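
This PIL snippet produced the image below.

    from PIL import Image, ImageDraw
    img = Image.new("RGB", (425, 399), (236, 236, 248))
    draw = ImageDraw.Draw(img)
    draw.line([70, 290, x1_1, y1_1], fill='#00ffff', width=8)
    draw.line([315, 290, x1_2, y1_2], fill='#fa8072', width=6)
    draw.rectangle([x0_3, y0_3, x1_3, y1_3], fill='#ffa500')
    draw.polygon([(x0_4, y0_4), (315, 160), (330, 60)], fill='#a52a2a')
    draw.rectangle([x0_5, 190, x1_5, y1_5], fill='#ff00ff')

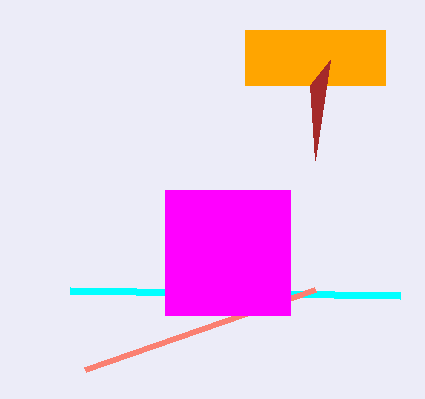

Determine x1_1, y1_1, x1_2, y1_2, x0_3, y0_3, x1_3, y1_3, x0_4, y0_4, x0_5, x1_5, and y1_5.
x1_1 = 400
y1_1 = 295
x1_2 = 85
y1_2 = 370
x0_3 = 245
y0_3 = 30
x1_3 = 385
y1_3 = 85
x0_4 = 310
y0_4 = 85
x0_5 = 165
x1_5 = 290
y1_5 = 315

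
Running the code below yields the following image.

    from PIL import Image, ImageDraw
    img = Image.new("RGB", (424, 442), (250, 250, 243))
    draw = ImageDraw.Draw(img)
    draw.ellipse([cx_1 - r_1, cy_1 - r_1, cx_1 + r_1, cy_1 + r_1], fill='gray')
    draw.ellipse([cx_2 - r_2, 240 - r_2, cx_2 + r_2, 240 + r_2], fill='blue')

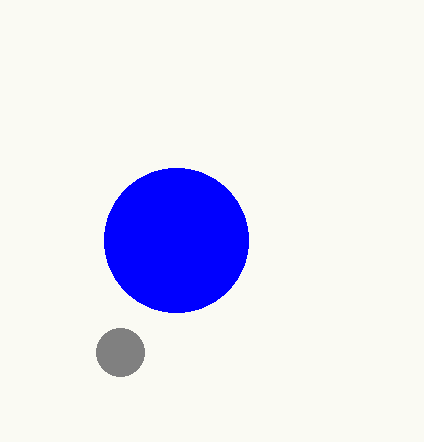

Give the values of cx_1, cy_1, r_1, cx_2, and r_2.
cx_1 = 120, cy_1 = 352, r_1 = 24, cx_2 = 176, r_2 = 72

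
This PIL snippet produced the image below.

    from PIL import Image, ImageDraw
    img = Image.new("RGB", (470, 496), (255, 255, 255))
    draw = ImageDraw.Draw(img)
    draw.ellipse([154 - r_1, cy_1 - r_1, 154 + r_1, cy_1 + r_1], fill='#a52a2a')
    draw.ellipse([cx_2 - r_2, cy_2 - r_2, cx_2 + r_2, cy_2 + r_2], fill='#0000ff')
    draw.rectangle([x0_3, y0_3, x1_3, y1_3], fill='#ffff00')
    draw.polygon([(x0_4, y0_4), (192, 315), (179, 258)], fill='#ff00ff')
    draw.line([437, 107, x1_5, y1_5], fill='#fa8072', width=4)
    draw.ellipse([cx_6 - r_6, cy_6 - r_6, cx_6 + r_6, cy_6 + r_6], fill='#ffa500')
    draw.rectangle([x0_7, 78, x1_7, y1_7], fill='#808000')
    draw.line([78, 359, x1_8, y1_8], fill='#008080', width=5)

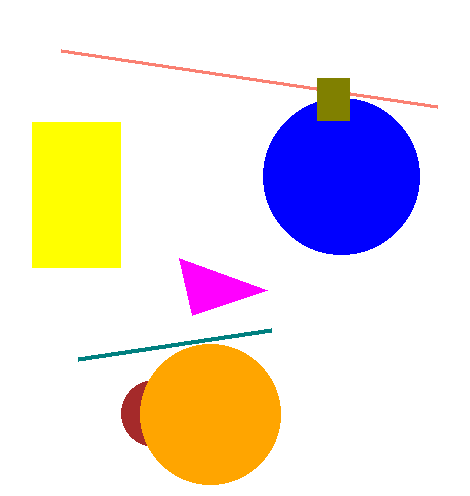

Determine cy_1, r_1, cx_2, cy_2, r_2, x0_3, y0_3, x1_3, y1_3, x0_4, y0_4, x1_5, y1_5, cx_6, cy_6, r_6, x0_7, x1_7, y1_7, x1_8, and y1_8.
cy_1 = 413
r_1 = 33
cx_2 = 341
cy_2 = 176
r_2 = 78
x0_3 = 32
y0_3 = 122
x1_3 = 120
y1_3 = 267
x0_4 = 267
y0_4 = 290
x1_5 = 61
y1_5 = 51
cx_6 = 210
cy_6 = 414
r_6 = 70
x0_7 = 317
x1_7 = 349
y1_7 = 120
x1_8 = 271
y1_8 = 330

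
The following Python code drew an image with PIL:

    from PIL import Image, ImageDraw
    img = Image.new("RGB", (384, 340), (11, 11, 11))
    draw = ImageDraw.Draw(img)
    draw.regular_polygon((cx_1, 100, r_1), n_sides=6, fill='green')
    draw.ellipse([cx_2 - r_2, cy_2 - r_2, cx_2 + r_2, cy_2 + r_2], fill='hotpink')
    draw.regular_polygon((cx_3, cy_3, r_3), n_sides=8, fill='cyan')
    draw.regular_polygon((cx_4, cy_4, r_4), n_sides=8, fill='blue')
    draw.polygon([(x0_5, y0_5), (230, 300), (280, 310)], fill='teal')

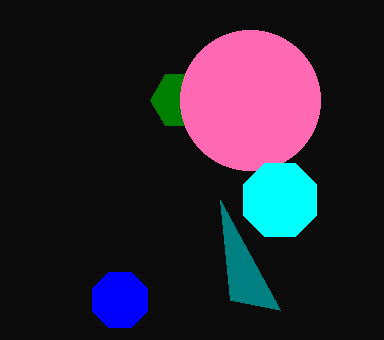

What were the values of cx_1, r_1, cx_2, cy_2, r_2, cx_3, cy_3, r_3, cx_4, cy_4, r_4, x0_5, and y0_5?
cx_1 = 180; r_1 = 30; cx_2 = 250; cy_2 = 100; r_2 = 70; cx_3 = 280; cy_3 = 200; r_3 = 40; cx_4 = 120; cy_4 = 300; r_4 = 30; x0_5 = 220; y0_5 = 200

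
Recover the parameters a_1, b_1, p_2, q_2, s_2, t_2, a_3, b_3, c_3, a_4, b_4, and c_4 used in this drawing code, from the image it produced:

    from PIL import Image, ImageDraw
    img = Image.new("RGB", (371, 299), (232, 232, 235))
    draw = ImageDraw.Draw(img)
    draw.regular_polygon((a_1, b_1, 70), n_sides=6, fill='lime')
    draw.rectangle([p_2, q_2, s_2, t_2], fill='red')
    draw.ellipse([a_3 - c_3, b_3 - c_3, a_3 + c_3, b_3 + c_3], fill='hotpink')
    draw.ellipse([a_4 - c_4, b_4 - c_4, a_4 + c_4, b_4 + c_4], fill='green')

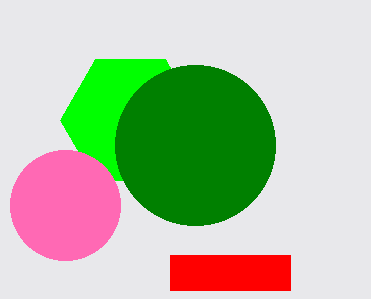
a_1 = 130
b_1 = 120
p_2 = 170
q_2 = 255
s_2 = 290
t_2 = 290
a_3 = 65
b_3 = 205
c_3 = 55
a_4 = 195
b_4 = 145
c_4 = 80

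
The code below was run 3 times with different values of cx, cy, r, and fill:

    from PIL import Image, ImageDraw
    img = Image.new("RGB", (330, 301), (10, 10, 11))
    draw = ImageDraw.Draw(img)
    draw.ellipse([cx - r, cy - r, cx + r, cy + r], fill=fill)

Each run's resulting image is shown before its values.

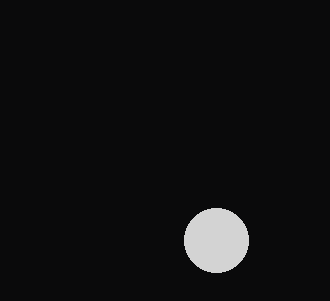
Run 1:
cx = 216; cy = 240; r = 32; fill = 'lightgray'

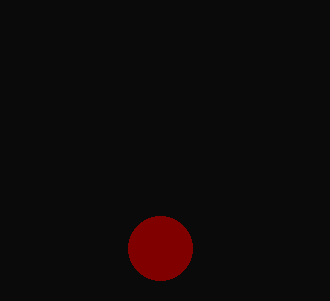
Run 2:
cx = 160
cy = 248
r = 32
fill = 'maroon'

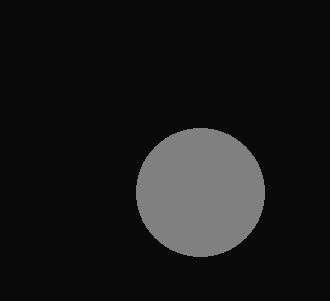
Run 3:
cx = 200, cy = 192, r = 64, fill = 'gray'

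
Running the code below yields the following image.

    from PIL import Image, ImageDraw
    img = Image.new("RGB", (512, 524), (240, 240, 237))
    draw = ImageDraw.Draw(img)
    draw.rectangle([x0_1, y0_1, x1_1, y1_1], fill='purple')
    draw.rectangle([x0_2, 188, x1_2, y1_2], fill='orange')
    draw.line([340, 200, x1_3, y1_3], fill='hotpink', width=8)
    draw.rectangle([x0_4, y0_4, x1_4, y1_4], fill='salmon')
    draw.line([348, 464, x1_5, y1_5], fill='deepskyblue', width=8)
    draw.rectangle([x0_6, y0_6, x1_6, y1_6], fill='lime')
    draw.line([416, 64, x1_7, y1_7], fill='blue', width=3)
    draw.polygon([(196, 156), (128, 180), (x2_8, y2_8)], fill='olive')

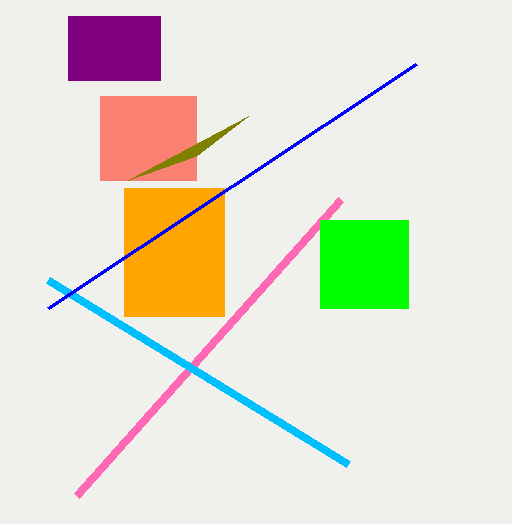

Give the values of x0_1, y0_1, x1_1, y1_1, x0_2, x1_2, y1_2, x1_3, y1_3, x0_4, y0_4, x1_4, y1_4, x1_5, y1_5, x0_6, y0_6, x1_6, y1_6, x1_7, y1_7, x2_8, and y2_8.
x0_1 = 68
y0_1 = 16
x1_1 = 160
y1_1 = 80
x0_2 = 124
x1_2 = 224
y1_2 = 316
x1_3 = 76
y1_3 = 496
x0_4 = 100
y0_4 = 96
x1_4 = 196
y1_4 = 180
x1_5 = 48
y1_5 = 280
x0_6 = 320
y0_6 = 220
x1_6 = 408
y1_6 = 308
x1_7 = 48
y1_7 = 308
x2_8 = 248
y2_8 = 116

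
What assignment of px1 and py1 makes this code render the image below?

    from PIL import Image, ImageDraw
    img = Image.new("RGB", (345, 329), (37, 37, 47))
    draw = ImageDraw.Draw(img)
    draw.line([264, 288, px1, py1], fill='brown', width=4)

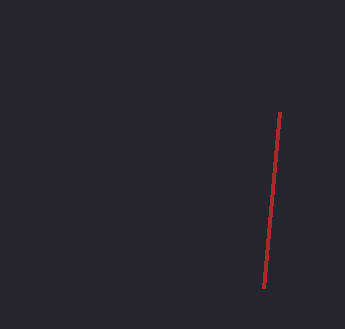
px1 = 280; py1 = 112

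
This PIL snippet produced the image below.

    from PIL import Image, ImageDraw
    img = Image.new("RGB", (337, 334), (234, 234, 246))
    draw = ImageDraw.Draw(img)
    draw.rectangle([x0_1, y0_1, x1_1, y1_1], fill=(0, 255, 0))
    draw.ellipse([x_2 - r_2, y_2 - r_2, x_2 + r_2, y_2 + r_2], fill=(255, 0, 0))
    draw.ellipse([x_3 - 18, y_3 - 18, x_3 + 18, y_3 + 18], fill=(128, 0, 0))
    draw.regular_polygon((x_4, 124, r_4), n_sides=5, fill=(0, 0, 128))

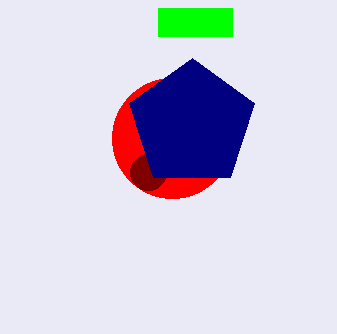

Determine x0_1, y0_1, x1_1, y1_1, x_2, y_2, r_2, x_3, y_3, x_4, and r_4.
x0_1 = 158
y0_1 = 8
x1_1 = 232
y1_1 = 36
x_2 = 172
y_2 = 138
r_2 = 60
x_3 = 148
y_3 = 172
x_4 = 192
r_4 = 66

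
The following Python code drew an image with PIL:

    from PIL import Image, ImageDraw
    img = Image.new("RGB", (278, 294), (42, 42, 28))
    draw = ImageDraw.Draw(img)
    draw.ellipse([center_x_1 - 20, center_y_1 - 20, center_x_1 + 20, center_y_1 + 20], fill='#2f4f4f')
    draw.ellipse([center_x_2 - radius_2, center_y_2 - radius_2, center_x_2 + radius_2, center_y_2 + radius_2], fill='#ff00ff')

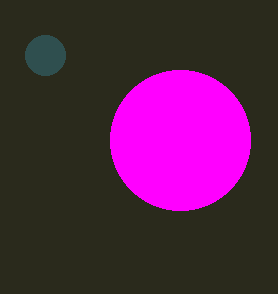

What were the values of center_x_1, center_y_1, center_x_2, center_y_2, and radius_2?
center_x_1 = 45, center_y_1 = 55, center_x_2 = 180, center_y_2 = 140, radius_2 = 70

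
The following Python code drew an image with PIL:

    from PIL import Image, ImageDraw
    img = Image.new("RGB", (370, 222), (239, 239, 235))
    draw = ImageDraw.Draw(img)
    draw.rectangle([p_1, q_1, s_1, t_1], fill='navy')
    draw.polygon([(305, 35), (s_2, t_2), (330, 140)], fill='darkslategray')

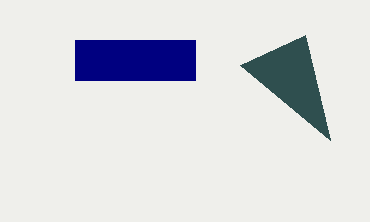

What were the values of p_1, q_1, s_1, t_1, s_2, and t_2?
p_1 = 75, q_1 = 40, s_1 = 195, t_1 = 80, s_2 = 240, t_2 = 65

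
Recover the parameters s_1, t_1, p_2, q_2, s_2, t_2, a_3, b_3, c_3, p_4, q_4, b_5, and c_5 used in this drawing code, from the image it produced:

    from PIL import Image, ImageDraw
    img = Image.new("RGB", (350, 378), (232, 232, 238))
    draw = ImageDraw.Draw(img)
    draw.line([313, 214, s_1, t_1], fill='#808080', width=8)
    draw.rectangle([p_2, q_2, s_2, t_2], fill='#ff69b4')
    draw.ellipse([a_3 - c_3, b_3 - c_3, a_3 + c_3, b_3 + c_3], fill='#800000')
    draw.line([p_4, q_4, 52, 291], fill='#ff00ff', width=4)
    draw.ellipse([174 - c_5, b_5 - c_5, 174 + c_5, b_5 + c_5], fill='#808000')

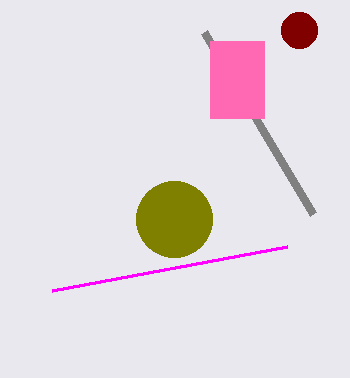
s_1 = 204
t_1 = 32
p_2 = 210
q_2 = 41
s_2 = 264
t_2 = 118
a_3 = 299
b_3 = 30
c_3 = 18
p_4 = 287
q_4 = 247
b_5 = 219
c_5 = 38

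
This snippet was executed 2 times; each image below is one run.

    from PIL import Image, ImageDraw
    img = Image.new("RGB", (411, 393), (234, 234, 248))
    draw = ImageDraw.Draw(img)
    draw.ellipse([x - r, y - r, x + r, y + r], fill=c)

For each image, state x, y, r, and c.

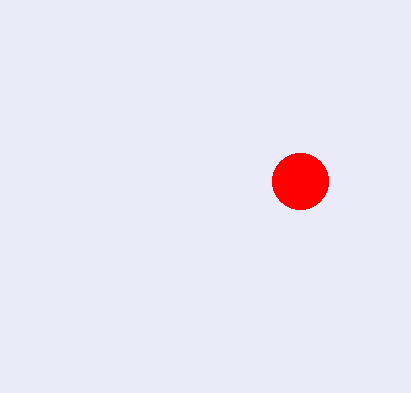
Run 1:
x = 300; y = 181; r = 28; c = 'red'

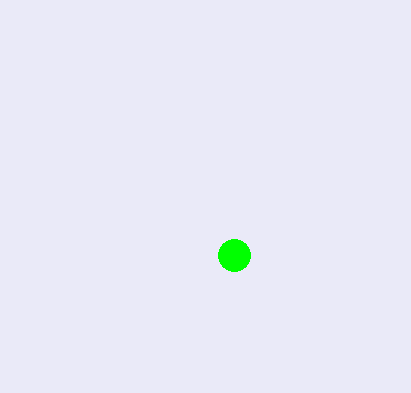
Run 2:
x = 234; y = 255; r = 16; c = 'lime'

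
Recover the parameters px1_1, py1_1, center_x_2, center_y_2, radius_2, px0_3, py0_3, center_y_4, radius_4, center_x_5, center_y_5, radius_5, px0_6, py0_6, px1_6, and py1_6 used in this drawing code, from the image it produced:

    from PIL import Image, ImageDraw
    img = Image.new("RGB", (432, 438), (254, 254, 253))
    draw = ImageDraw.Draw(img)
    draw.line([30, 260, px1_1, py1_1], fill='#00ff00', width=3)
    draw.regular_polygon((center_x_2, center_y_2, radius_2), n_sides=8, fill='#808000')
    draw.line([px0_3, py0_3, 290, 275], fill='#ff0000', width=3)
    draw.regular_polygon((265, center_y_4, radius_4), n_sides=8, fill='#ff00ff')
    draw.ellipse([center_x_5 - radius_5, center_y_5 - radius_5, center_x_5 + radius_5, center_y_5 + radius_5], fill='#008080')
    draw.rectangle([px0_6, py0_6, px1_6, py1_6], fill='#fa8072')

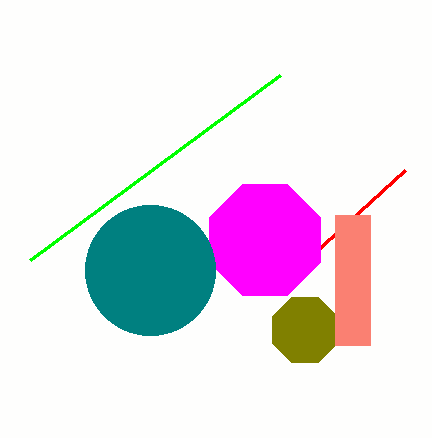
px1_1 = 280
py1_1 = 75
center_x_2 = 305
center_y_2 = 330
radius_2 = 35
px0_3 = 405
py0_3 = 170
center_y_4 = 240
radius_4 = 60
center_x_5 = 150
center_y_5 = 270
radius_5 = 65
px0_6 = 335
py0_6 = 215
px1_6 = 370
py1_6 = 345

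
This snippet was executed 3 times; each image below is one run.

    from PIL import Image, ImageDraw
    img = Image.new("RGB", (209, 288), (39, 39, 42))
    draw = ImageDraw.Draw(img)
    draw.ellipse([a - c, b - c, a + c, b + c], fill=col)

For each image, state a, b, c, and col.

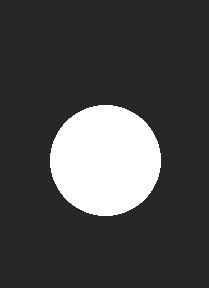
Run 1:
a = 105, b = 160, c = 55, col = 'white'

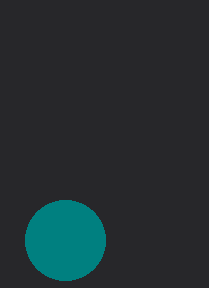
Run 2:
a = 65; b = 240; c = 40; col = 'teal'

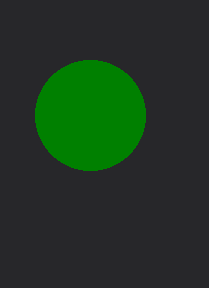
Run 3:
a = 90, b = 115, c = 55, col = 'green'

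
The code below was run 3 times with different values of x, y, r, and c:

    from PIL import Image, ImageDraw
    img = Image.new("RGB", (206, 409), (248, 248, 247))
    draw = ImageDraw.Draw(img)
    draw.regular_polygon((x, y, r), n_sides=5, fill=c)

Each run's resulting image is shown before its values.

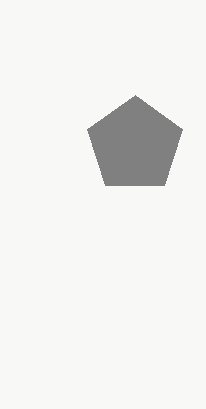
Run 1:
x = 135
y = 145
r = 50
c = 'gray'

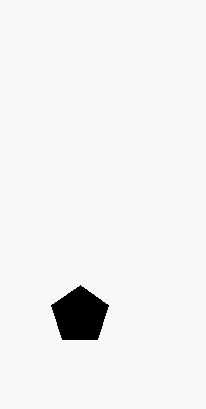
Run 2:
x = 80
y = 315
r = 30
c = 'black'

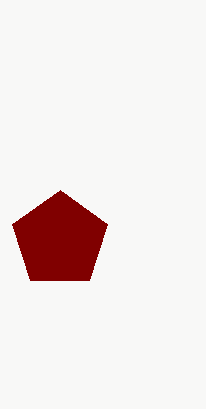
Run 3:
x = 60, y = 240, r = 50, c = 'maroon'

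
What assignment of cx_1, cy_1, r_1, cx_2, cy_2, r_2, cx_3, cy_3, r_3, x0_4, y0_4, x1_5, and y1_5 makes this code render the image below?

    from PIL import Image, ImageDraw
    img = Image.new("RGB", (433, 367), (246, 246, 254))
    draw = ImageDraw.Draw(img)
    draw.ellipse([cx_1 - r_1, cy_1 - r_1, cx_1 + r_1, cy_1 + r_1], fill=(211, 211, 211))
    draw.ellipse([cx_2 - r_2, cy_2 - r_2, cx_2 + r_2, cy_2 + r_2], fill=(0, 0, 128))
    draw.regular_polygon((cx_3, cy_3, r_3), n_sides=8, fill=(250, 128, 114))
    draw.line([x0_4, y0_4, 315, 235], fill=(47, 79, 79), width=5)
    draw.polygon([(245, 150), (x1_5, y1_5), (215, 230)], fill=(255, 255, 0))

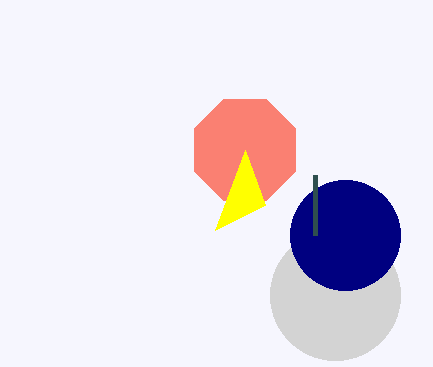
cx_1 = 335
cy_1 = 295
r_1 = 65
cx_2 = 345
cy_2 = 235
r_2 = 55
cx_3 = 245
cy_3 = 150
r_3 = 55
x0_4 = 315
y0_4 = 175
x1_5 = 265
y1_5 = 205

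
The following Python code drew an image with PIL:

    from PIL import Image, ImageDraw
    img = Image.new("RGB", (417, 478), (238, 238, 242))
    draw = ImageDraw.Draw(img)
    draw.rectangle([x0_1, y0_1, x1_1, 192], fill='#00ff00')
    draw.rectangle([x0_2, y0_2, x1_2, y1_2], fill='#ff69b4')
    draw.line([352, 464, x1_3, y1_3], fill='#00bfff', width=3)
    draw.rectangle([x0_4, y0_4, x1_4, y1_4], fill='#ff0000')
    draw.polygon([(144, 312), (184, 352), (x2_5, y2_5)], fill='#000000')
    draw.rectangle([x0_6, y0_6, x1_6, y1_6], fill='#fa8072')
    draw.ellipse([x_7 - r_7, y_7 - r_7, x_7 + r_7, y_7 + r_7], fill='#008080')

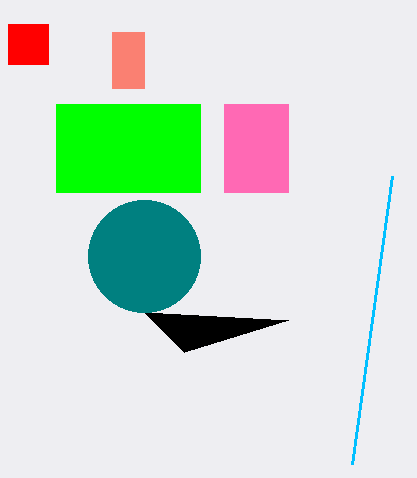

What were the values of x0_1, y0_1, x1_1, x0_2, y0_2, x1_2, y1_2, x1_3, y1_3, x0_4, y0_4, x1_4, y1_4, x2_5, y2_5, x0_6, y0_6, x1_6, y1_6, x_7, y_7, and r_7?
x0_1 = 56; y0_1 = 104; x1_1 = 200; x0_2 = 224; y0_2 = 104; x1_2 = 288; y1_2 = 192; x1_3 = 392; y1_3 = 176; x0_4 = 8; y0_4 = 24; x1_4 = 48; y1_4 = 64; x2_5 = 288; y2_5 = 320; x0_6 = 112; y0_6 = 32; x1_6 = 144; y1_6 = 88; x_7 = 144; y_7 = 256; r_7 = 56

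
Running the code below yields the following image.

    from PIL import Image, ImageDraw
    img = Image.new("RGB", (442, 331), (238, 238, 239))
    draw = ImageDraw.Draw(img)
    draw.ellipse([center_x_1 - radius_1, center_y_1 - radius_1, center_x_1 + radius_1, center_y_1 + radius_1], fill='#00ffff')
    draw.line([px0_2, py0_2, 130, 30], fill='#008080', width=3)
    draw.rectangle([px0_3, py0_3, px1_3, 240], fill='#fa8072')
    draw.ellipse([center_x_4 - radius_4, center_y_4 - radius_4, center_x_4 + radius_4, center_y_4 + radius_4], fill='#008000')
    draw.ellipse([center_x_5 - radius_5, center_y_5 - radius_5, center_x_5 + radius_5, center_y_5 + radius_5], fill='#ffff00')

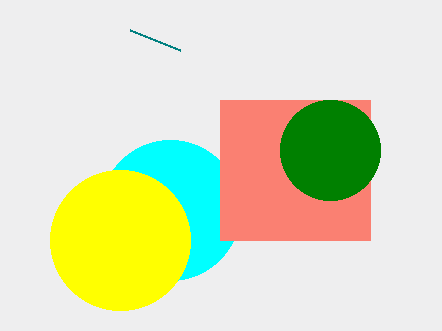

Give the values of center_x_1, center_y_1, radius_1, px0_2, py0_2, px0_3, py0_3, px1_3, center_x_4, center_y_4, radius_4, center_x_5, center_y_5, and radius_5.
center_x_1 = 170; center_y_1 = 210; radius_1 = 70; px0_2 = 180; py0_2 = 50; px0_3 = 220; py0_3 = 100; px1_3 = 370; center_x_4 = 330; center_y_4 = 150; radius_4 = 50; center_x_5 = 120; center_y_5 = 240; radius_5 = 70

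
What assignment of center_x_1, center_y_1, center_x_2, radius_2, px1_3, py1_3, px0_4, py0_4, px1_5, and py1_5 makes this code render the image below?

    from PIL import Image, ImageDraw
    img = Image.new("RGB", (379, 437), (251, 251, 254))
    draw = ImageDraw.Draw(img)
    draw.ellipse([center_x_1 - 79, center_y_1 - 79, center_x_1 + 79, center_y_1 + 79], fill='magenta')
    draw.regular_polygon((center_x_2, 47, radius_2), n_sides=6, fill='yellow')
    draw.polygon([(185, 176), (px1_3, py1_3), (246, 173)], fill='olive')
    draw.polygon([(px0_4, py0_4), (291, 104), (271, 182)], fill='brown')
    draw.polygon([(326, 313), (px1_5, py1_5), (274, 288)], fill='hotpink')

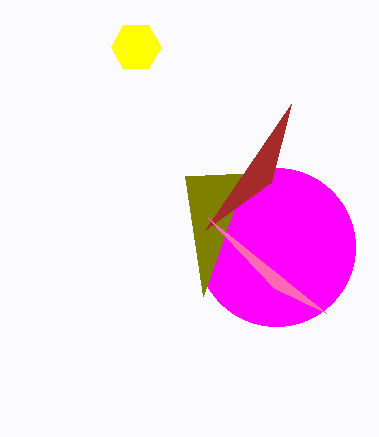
center_x_1 = 276, center_y_1 = 247, center_x_2 = 136, radius_2 = 25, px1_3 = 203, py1_3 = 296, px0_4 = 205, py0_4 = 230, px1_5 = 208, py1_5 = 218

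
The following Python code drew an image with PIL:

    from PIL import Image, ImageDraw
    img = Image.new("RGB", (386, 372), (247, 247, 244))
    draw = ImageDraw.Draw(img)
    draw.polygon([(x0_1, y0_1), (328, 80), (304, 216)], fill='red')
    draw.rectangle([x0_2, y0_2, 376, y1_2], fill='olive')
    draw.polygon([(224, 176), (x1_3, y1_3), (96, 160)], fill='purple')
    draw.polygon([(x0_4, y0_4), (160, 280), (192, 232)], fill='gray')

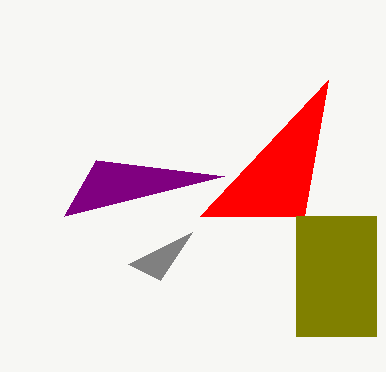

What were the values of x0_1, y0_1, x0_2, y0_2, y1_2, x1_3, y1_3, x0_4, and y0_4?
x0_1 = 200; y0_1 = 216; x0_2 = 296; y0_2 = 216; y1_2 = 336; x1_3 = 64; y1_3 = 216; x0_4 = 128; y0_4 = 264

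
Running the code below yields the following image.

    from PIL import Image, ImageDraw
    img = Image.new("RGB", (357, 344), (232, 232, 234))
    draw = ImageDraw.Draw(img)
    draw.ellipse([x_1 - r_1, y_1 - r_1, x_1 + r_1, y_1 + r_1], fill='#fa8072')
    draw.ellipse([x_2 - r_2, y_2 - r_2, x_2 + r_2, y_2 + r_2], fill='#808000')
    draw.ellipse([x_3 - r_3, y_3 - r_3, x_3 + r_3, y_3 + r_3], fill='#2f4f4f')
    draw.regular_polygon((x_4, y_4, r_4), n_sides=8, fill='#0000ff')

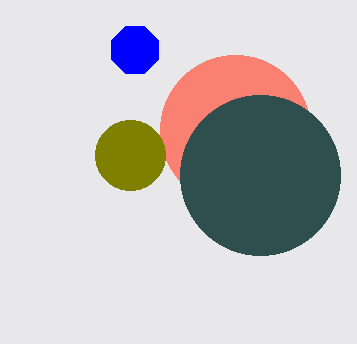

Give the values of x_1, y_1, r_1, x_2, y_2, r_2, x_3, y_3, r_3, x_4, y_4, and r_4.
x_1 = 235, y_1 = 130, r_1 = 75, x_2 = 130, y_2 = 155, r_2 = 35, x_3 = 260, y_3 = 175, r_3 = 80, x_4 = 135, y_4 = 50, r_4 = 25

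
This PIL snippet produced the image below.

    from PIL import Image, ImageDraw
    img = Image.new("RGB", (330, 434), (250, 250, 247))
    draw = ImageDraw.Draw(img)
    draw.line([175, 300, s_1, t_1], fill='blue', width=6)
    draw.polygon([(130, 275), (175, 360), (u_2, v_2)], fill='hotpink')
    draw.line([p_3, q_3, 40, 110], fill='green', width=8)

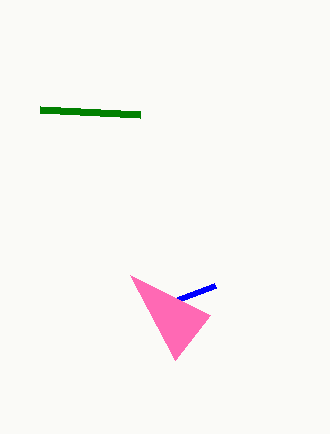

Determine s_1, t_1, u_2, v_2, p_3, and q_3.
s_1 = 215, t_1 = 285, u_2 = 210, v_2 = 315, p_3 = 140, q_3 = 115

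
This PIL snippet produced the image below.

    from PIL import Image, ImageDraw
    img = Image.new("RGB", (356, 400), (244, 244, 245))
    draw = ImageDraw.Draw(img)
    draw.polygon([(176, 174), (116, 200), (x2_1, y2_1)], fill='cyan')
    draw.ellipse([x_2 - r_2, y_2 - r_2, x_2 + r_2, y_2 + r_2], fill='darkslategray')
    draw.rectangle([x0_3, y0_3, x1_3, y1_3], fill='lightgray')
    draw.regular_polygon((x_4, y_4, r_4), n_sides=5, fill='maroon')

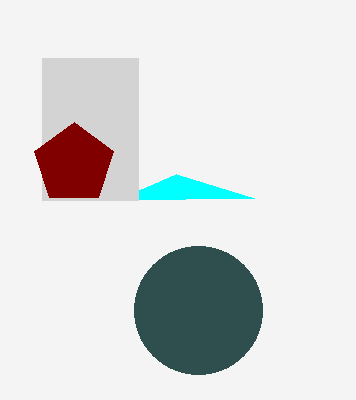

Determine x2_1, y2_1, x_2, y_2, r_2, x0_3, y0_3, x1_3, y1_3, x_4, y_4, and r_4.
x2_1 = 254, y2_1 = 198, x_2 = 198, y_2 = 310, r_2 = 64, x0_3 = 42, y0_3 = 58, x1_3 = 138, y1_3 = 200, x_4 = 74, y_4 = 164, r_4 = 42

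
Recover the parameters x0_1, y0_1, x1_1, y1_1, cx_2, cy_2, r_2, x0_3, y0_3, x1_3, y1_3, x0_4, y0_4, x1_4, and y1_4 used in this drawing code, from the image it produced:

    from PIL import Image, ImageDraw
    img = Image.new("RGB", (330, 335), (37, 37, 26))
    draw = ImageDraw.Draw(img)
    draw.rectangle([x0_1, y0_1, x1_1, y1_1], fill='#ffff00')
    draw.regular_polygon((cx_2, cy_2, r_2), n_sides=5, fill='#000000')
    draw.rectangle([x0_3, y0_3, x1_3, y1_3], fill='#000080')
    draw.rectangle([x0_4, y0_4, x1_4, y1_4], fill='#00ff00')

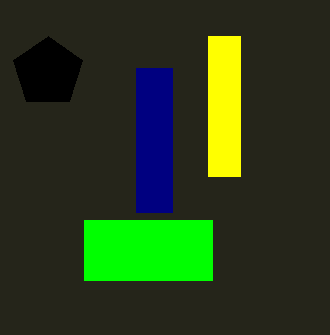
x0_1 = 208; y0_1 = 36; x1_1 = 240; y1_1 = 176; cx_2 = 48; cy_2 = 72; r_2 = 36; x0_3 = 136; y0_3 = 68; x1_3 = 172; y1_3 = 212; x0_4 = 84; y0_4 = 220; x1_4 = 212; y1_4 = 280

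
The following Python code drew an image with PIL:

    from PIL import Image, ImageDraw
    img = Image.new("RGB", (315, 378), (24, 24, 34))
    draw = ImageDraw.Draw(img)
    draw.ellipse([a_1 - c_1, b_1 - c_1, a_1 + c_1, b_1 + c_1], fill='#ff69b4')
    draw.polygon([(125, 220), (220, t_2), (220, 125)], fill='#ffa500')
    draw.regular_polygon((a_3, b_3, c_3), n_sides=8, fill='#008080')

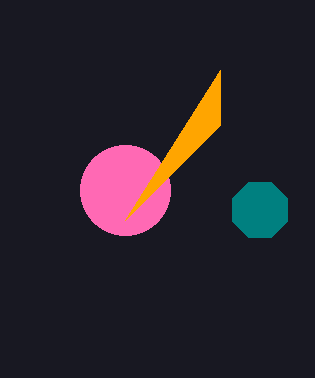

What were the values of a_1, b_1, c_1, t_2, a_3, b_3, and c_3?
a_1 = 125
b_1 = 190
c_1 = 45
t_2 = 70
a_3 = 260
b_3 = 210
c_3 = 30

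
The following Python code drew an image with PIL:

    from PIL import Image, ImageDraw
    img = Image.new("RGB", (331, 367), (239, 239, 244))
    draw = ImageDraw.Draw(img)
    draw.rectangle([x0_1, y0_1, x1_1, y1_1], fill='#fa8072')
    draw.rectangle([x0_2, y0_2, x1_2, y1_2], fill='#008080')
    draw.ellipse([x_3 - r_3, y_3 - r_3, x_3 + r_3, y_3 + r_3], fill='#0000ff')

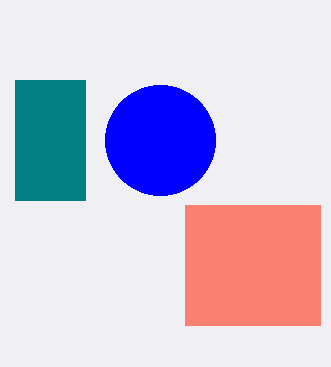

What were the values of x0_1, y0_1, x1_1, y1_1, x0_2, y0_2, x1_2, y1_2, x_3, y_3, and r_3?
x0_1 = 185
y0_1 = 205
x1_1 = 320
y1_1 = 325
x0_2 = 15
y0_2 = 80
x1_2 = 85
y1_2 = 200
x_3 = 160
y_3 = 140
r_3 = 55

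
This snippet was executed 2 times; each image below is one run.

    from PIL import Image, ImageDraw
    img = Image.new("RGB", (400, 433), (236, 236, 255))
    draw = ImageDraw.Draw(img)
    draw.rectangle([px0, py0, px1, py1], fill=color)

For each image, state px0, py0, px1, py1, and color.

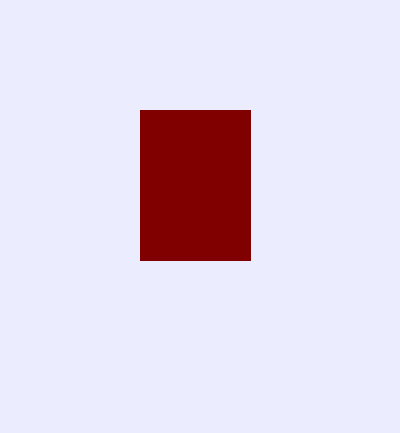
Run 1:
px0 = 140, py0 = 110, px1 = 250, py1 = 260, color = 'maroon'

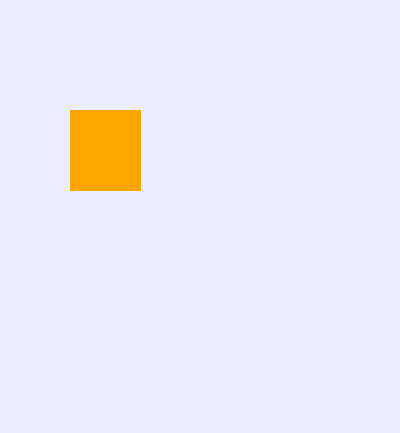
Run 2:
px0 = 70
py0 = 110
px1 = 140
py1 = 190
color = 'orange'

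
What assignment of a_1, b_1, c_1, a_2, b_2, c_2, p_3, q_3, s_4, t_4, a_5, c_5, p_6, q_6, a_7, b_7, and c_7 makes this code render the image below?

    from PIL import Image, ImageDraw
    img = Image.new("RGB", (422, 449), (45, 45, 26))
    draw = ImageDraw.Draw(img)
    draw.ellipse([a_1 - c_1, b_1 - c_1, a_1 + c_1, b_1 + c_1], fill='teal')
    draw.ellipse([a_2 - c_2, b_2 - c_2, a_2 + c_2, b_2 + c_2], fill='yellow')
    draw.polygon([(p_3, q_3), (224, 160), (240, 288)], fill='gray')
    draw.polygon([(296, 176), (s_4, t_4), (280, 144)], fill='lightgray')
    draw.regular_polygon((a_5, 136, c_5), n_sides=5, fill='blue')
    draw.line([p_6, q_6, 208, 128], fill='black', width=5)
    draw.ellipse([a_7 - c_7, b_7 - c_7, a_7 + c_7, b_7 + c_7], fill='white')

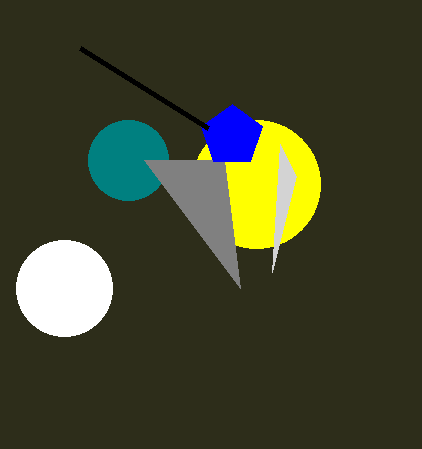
a_1 = 128
b_1 = 160
c_1 = 40
a_2 = 256
b_2 = 184
c_2 = 64
p_3 = 144
q_3 = 160
s_4 = 272
t_4 = 272
a_5 = 232
c_5 = 32
p_6 = 80
q_6 = 48
a_7 = 64
b_7 = 288
c_7 = 48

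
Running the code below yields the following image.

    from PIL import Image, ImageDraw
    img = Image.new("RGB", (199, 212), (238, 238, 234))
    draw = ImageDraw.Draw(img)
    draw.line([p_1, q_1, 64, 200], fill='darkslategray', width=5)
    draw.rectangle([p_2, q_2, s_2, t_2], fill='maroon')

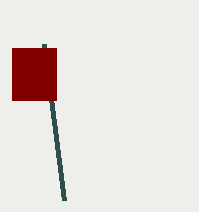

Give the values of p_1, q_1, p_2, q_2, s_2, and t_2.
p_1 = 44, q_1 = 44, p_2 = 12, q_2 = 48, s_2 = 56, t_2 = 100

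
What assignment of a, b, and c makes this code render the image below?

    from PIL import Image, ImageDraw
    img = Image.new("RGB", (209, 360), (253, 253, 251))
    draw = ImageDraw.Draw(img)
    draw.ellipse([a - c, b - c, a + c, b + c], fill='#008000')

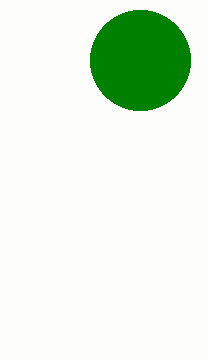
a = 140, b = 60, c = 50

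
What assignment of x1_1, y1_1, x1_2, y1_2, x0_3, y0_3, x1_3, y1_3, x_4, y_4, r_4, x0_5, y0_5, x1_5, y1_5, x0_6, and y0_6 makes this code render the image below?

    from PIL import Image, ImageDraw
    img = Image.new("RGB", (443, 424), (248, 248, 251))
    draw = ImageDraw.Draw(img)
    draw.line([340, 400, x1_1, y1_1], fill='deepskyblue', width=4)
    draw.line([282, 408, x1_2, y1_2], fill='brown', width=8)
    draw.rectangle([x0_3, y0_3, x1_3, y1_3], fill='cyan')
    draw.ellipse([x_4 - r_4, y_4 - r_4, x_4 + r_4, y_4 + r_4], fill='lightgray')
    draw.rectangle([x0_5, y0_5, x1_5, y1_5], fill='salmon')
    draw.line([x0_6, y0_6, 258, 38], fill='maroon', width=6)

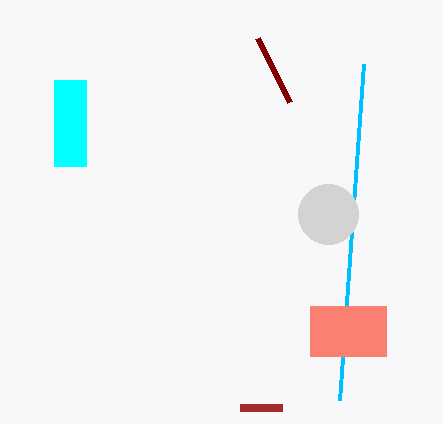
x1_1 = 364
y1_1 = 64
x1_2 = 240
y1_2 = 408
x0_3 = 54
y0_3 = 80
x1_3 = 86
y1_3 = 166
x_4 = 328
y_4 = 214
r_4 = 30
x0_5 = 310
y0_5 = 306
x1_5 = 386
y1_5 = 356
x0_6 = 290
y0_6 = 102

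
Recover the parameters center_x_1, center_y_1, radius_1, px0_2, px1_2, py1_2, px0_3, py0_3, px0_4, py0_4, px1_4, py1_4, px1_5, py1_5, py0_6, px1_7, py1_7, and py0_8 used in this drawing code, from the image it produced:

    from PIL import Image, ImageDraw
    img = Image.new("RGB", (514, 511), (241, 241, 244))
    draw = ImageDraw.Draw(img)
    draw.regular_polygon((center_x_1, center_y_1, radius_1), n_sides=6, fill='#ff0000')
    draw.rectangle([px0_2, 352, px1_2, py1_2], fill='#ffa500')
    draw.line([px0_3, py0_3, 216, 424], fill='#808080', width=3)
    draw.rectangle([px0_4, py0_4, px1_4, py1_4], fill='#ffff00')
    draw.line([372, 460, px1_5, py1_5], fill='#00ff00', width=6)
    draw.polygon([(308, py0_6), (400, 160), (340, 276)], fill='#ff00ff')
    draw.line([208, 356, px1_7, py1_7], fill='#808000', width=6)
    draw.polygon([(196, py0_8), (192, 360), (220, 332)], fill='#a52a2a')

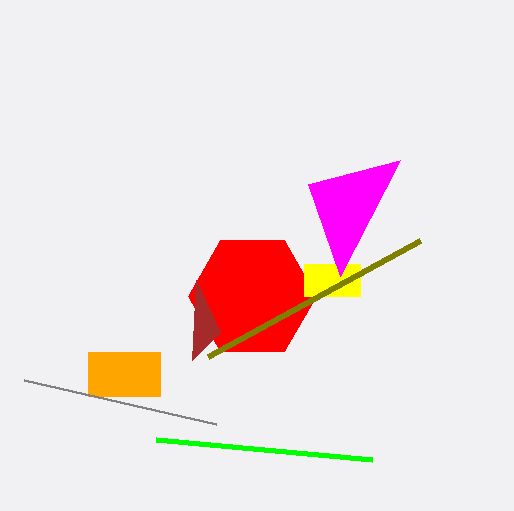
center_x_1 = 252, center_y_1 = 296, radius_1 = 64, px0_2 = 88, px1_2 = 160, py1_2 = 396, px0_3 = 24, py0_3 = 380, px0_4 = 304, py0_4 = 264, px1_4 = 360, py1_4 = 296, px1_5 = 156, py1_5 = 440, py0_6 = 184, px1_7 = 420, py1_7 = 240, py0_8 = 280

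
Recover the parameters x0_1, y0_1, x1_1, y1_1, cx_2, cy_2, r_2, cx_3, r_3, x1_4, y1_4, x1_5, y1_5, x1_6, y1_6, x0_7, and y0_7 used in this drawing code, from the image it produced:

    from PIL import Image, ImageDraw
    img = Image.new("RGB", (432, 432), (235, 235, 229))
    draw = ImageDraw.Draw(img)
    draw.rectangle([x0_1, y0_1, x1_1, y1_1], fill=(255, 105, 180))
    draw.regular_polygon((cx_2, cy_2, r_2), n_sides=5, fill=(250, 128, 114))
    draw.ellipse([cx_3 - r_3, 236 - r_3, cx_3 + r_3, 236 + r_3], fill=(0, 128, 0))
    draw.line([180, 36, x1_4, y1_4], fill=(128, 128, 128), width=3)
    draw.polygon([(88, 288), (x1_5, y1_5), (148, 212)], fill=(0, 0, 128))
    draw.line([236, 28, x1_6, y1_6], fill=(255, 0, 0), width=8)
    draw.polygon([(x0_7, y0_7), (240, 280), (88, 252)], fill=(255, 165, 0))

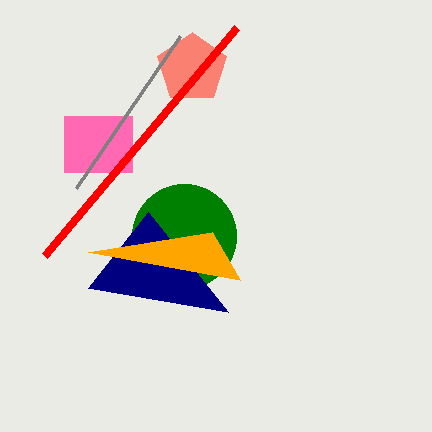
x0_1 = 64
y0_1 = 116
x1_1 = 132
y1_1 = 172
cx_2 = 192
cy_2 = 68
r_2 = 36
cx_3 = 184
r_3 = 52
x1_4 = 76
y1_4 = 188
x1_5 = 228
y1_5 = 312
x1_6 = 44
y1_6 = 256
x0_7 = 212
y0_7 = 232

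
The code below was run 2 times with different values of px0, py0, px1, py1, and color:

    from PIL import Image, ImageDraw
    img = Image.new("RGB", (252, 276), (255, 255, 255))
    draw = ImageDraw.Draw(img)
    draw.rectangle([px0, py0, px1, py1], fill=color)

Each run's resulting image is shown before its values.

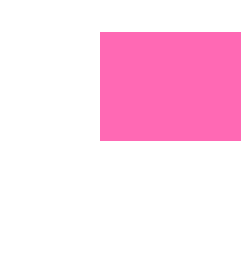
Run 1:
px0 = 100, py0 = 32, px1 = 240, py1 = 140, color = 'hotpink'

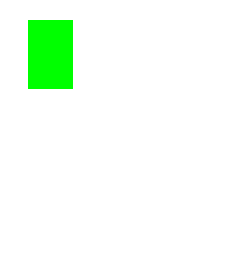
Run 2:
px0 = 28; py0 = 20; px1 = 72; py1 = 88; color = 'lime'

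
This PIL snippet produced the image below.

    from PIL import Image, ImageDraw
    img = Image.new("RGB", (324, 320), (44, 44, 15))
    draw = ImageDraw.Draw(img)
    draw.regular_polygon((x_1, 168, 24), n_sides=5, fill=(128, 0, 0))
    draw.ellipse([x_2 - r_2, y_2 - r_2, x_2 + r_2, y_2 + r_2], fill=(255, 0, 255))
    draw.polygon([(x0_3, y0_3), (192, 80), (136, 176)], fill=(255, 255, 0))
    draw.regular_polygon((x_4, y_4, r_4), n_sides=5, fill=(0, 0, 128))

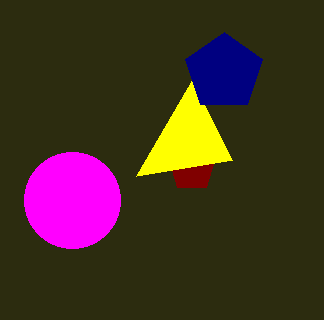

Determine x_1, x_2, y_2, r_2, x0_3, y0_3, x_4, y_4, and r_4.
x_1 = 192
x_2 = 72
y_2 = 200
r_2 = 48
x0_3 = 232
y0_3 = 160
x_4 = 224
y_4 = 72
r_4 = 40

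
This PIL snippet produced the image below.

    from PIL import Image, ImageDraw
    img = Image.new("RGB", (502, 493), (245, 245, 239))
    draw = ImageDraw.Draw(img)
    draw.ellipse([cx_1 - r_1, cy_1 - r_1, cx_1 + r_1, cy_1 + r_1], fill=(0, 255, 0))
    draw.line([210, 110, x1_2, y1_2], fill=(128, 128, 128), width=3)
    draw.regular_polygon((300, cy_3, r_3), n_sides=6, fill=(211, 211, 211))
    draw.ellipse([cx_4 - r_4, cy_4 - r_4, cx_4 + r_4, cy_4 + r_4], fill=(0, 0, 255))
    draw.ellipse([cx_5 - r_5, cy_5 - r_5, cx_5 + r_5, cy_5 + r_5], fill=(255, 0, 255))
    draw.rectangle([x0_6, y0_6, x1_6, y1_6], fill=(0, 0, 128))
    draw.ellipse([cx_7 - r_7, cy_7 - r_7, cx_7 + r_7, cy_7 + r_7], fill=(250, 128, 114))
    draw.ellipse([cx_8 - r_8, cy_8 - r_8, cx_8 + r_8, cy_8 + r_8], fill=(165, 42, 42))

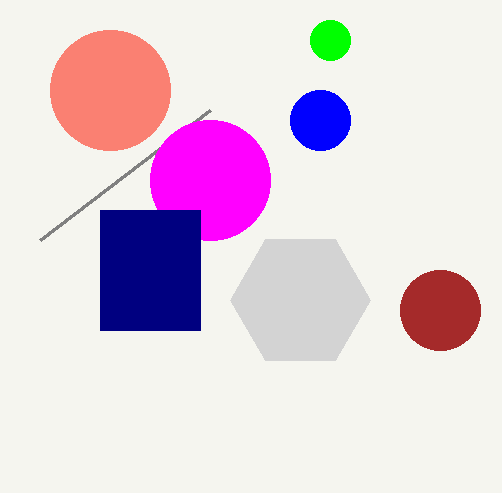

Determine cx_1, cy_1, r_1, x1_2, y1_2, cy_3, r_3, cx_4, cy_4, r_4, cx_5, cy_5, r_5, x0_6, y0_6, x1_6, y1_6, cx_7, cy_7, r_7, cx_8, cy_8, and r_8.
cx_1 = 330; cy_1 = 40; r_1 = 20; x1_2 = 40; y1_2 = 240; cy_3 = 300; r_3 = 70; cx_4 = 320; cy_4 = 120; r_4 = 30; cx_5 = 210; cy_5 = 180; r_5 = 60; x0_6 = 100; y0_6 = 210; x1_6 = 200; y1_6 = 330; cx_7 = 110; cy_7 = 90; r_7 = 60; cx_8 = 440; cy_8 = 310; r_8 = 40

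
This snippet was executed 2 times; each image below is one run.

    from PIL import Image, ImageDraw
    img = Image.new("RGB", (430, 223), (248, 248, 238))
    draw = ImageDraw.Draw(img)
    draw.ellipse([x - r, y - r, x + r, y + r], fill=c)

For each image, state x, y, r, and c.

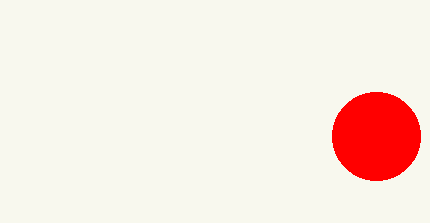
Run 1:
x = 376; y = 136; r = 44; c = 'red'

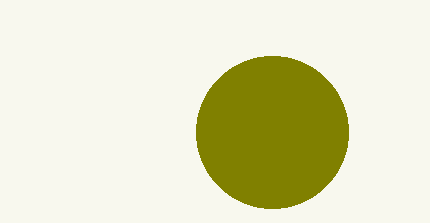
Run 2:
x = 272, y = 132, r = 76, c = 'olive'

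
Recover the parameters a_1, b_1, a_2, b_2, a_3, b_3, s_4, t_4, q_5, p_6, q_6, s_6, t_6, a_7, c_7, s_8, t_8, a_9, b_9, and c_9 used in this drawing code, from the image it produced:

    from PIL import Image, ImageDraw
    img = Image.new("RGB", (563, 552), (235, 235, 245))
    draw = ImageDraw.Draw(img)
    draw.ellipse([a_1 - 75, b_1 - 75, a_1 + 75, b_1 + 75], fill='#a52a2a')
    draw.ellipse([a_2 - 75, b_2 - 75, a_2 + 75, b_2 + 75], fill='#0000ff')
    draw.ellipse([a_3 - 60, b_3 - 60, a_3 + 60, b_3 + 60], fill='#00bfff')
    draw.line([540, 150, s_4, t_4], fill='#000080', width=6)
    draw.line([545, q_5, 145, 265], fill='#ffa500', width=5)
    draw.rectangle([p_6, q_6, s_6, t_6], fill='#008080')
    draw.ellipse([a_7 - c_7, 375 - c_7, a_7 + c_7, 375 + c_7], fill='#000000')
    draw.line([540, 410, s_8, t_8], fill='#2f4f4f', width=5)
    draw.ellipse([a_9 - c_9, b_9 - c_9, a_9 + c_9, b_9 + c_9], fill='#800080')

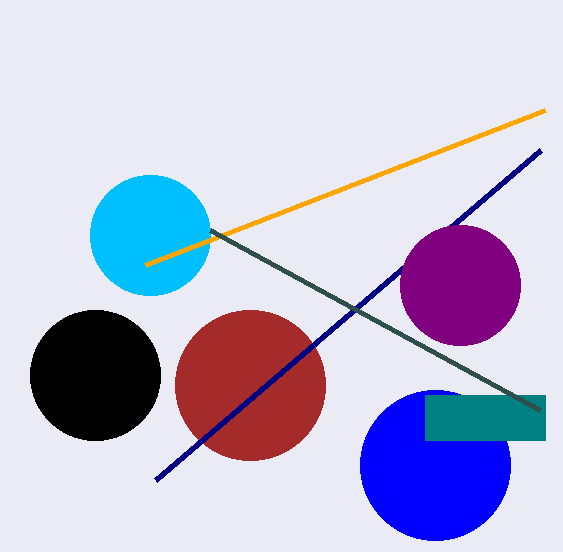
a_1 = 250, b_1 = 385, a_2 = 435, b_2 = 465, a_3 = 150, b_3 = 235, s_4 = 155, t_4 = 480, q_5 = 110, p_6 = 425, q_6 = 395, s_6 = 545, t_6 = 440, a_7 = 95, c_7 = 65, s_8 = 210, t_8 = 230, a_9 = 460, b_9 = 285, c_9 = 60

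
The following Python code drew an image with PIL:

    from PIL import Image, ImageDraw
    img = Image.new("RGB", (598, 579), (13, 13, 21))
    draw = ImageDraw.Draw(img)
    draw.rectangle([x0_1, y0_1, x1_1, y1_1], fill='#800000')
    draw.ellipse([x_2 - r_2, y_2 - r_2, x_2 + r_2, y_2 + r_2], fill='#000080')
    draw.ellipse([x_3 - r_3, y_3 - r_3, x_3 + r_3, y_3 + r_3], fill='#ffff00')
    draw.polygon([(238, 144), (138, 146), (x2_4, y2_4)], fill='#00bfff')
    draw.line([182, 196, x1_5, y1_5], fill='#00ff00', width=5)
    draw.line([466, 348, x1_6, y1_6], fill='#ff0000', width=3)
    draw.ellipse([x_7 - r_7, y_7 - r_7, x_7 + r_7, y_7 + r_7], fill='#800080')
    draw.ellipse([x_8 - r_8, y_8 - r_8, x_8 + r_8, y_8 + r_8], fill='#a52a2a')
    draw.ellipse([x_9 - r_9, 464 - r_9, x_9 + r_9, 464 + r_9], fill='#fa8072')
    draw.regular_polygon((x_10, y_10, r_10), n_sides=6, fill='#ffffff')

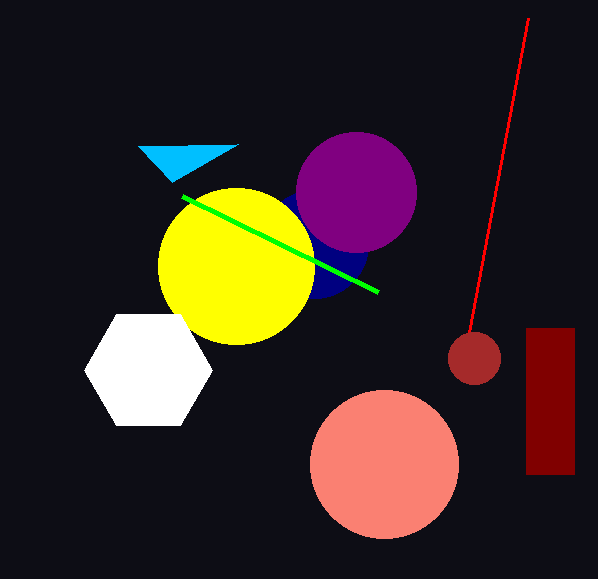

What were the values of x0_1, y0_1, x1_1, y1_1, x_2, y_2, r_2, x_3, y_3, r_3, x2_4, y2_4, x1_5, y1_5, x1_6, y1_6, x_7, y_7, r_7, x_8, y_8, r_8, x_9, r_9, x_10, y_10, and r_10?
x0_1 = 526; y0_1 = 328; x1_1 = 574; y1_1 = 474; x_2 = 314; y_2 = 244; r_2 = 54; x_3 = 236; y_3 = 266; r_3 = 78; x2_4 = 172; y2_4 = 182; x1_5 = 378; y1_5 = 292; x1_6 = 528; y1_6 = 18; x_7 = 356; y_7 = 192; r_7 = 60; x_8 = 474; y_8 = 358; r_8 = 26; x_9 = 384; r_9 = 74; x_10 = 148; y_10 = 370; r_10 = 64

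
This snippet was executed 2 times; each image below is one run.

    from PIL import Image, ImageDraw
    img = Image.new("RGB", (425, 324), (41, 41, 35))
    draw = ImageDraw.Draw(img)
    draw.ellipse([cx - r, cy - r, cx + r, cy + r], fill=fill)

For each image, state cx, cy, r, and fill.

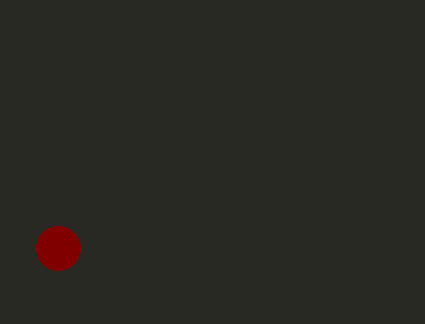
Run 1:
cx = 58; cy = 248; r = 22; fill = 'maroon'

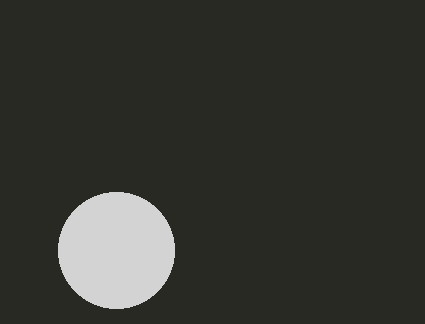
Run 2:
cx = 116; cy = 250; r = 58; fill = 'lightgray'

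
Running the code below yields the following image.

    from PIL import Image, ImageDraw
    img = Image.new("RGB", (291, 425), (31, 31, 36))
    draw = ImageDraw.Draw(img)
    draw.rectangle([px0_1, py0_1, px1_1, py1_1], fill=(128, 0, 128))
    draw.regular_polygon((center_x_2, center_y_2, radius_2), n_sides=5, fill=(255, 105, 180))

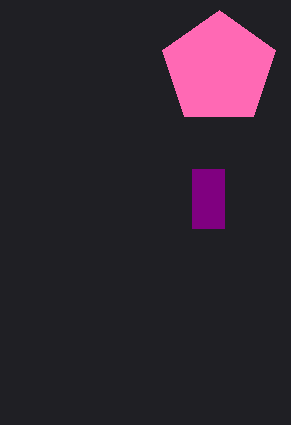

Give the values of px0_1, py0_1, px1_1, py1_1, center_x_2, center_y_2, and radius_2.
px0_1 = 192
py0_1 = 169
px1_1 = 224
py1_1 = 228
center_x_2 = 219
center_y_2 = 69
radius_2 = 59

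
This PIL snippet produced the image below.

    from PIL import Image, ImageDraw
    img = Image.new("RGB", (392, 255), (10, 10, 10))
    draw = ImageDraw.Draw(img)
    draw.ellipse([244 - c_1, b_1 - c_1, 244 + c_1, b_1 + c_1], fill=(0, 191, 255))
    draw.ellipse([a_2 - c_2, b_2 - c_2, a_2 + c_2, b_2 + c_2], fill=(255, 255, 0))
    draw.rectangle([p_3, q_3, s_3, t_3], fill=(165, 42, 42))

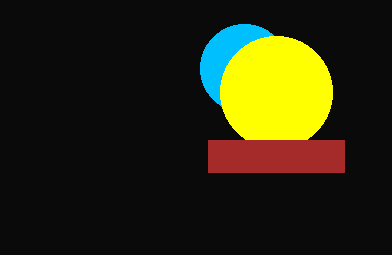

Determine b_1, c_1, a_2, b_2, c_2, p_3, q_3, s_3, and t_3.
b_1 = 68
c_1 = 44
a_2 = 276
b_2 = 92
c_2 = 56
p_3 = 208
q_3 = 140
s_3 = 344
t_3 = 172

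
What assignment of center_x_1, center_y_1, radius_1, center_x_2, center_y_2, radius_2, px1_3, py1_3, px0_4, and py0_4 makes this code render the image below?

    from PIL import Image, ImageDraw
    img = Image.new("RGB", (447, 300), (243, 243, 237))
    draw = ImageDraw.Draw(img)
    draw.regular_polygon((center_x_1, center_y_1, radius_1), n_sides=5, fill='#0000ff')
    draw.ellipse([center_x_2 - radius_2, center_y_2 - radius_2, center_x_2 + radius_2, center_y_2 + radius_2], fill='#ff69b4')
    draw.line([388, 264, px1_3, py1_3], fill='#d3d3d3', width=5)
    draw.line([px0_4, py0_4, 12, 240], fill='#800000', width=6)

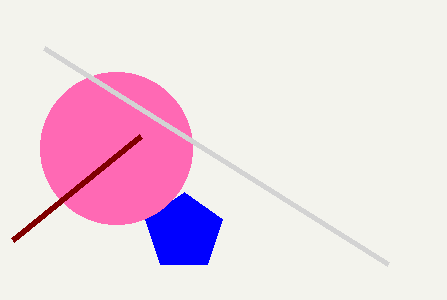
center_x_1 = 184
center_y_1 = 232
radius_1 = 40
center_x_2 = 116
center_y_2 = 148
radius_2 = 76
px1_3 = 44
py1_3 = 48
px0_4 = 140
py0_4 = 136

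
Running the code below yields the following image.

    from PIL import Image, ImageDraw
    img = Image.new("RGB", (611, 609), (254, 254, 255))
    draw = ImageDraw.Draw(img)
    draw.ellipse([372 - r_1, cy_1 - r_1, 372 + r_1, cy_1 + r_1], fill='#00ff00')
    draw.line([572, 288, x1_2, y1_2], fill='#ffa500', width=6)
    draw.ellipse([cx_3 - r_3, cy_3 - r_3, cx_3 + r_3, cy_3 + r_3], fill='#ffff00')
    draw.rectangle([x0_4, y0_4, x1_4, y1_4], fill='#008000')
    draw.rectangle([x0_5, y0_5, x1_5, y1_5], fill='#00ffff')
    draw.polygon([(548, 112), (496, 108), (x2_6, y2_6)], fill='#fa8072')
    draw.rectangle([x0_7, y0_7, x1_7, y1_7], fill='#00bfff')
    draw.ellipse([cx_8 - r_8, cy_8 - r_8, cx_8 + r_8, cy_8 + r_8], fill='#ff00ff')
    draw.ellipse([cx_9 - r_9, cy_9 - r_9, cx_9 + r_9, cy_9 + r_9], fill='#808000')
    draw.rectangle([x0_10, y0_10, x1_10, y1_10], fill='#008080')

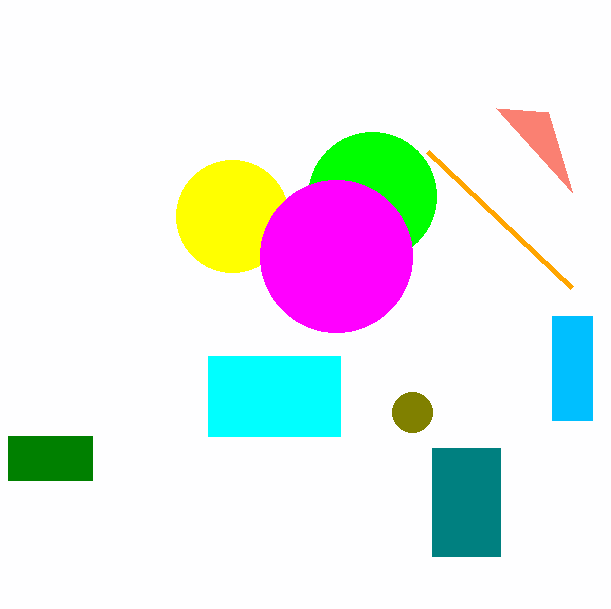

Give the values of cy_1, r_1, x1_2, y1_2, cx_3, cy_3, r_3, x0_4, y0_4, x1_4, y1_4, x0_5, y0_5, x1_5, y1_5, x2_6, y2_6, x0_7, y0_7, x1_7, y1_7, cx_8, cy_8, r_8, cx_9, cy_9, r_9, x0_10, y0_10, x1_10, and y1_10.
cy_1 = 196, r_1 = 64, x1_2 = 428, y1_2 = 152, cx_3 = 232, cy_3 = 216, r_3 = 56, x0_4 = 8, y0_4 = 436, x1_4 = 92, y1_4 = 480, x0_5 = 208, y0_5 = 356, x1_5 = 340, y1_5 = 436, x2_6 = 572, y2_6 = 192, x0_7 = 552, y0_7 = 316, x1_7 = 592, y1_7 = 420, cx_8 = 336, cy_8 = 256, r_8 = 76, cx_9 = 412, cy_9 = 412, r_9 = 20, x0_10 = 432, y0_10 = 448, x1_10 = 500, y1_10 = 556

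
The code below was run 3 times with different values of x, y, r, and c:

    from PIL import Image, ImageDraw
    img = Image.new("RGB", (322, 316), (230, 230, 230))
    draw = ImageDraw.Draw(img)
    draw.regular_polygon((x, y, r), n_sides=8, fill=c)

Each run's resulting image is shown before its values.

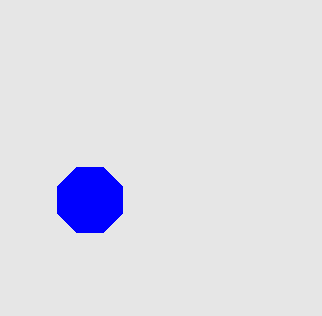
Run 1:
x = 90
y = 200
r = 35
c = 'blue'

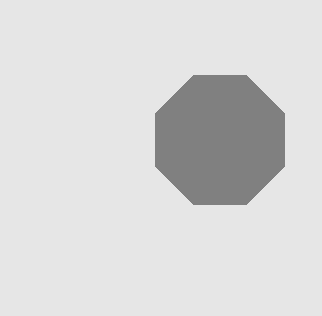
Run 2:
x = 220
y = 140
r = 70
c = 'gray'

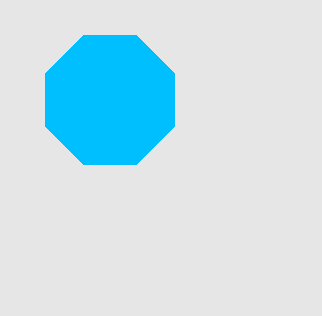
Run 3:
x = 110, y = 100, r = 70, c = 'deepskyblue'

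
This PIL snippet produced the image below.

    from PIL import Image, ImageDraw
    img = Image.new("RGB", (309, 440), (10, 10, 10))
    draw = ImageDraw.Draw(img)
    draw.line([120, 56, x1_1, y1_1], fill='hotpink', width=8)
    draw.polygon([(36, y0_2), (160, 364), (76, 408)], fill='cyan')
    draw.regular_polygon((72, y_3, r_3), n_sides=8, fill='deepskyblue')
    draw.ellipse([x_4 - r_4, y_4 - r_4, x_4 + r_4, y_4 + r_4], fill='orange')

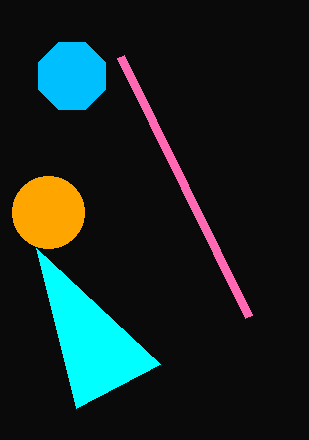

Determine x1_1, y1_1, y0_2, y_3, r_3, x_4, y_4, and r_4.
x1_1 = 248
y1_1 = 316
y0_2 = 248
y_3 = 76
r_3 = 36
x_4 = 48
y_4 = 212
r_4 = 36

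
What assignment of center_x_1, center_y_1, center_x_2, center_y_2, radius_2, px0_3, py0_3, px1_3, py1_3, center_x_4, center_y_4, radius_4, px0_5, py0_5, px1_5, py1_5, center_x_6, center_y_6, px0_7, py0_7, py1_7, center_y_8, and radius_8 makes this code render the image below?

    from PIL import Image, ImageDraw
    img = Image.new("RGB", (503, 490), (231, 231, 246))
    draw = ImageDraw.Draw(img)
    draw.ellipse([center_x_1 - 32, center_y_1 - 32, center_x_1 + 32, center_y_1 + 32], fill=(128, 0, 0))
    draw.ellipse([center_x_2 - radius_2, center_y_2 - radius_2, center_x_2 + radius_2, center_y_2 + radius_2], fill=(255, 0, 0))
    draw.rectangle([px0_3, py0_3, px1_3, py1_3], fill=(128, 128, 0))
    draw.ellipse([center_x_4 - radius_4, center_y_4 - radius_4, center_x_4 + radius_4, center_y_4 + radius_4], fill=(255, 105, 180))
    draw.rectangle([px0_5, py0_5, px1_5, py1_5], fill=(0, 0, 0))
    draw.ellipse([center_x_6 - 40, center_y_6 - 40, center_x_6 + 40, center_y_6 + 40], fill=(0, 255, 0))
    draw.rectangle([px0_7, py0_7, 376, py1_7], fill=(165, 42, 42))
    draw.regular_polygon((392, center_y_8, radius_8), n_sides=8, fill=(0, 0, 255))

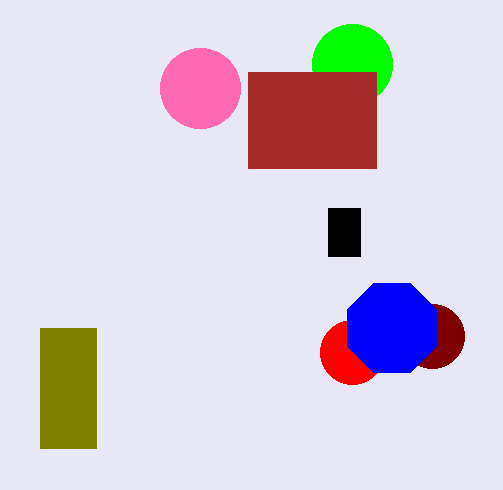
center_x_1 = 432
center_y_1 = 336
center_x_2 = 352
center_y_2 = 352
radius_2 = 32
px0_3 = 40
py0_3 = 328
px1_3 = 96
py1_3 = 448
center_x_4 = 200
center_y_4 = 88
radius_4 = 40
px0_5 = 328
py0_5 = 208
px1_5 = 360
py1_5 = 256
center_x_6 = 352
center_y_6 = 64
px0_7 = 248
py0_7 = 72
py1_7 = 168
center_y_8 = 328
radius_8 = 48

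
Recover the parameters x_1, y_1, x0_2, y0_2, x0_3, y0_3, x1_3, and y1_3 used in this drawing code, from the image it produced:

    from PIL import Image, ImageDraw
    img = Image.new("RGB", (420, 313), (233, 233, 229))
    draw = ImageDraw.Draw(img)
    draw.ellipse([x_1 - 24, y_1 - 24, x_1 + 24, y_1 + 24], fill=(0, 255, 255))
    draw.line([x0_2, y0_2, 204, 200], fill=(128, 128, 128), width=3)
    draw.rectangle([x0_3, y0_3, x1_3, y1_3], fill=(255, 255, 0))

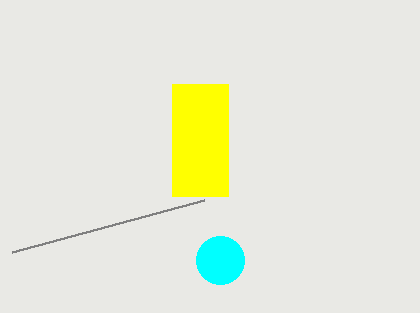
x_1 = 220
y_1 = 260
x0_2 = 12
y0_2 = 252
x0_3 = 172
y0_3 = 84
x1_3 = 228
y1_3 = 196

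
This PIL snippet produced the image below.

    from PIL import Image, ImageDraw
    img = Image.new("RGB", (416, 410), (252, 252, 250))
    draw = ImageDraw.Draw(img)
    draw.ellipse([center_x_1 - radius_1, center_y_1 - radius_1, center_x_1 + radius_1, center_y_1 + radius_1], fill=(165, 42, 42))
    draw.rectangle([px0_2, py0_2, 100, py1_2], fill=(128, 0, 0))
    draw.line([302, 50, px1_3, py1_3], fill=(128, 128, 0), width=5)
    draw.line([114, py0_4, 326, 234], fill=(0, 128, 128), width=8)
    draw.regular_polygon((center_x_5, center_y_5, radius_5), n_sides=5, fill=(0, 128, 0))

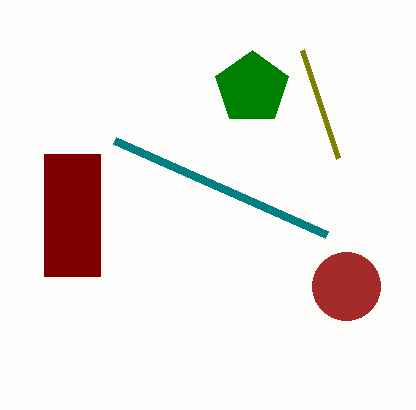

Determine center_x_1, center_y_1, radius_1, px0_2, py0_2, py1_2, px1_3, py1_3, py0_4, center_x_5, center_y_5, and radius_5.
center_x_1 = 346, center_y_1 = 286, radius_1 = 34, px0_2 = 44, py0_2 = 154, py1_2 = 276, px1_3 = 338, py1_3 = 158, py0_4 = 140, center_x_5 = 252, center_y_5 = 88, radius_5 = 38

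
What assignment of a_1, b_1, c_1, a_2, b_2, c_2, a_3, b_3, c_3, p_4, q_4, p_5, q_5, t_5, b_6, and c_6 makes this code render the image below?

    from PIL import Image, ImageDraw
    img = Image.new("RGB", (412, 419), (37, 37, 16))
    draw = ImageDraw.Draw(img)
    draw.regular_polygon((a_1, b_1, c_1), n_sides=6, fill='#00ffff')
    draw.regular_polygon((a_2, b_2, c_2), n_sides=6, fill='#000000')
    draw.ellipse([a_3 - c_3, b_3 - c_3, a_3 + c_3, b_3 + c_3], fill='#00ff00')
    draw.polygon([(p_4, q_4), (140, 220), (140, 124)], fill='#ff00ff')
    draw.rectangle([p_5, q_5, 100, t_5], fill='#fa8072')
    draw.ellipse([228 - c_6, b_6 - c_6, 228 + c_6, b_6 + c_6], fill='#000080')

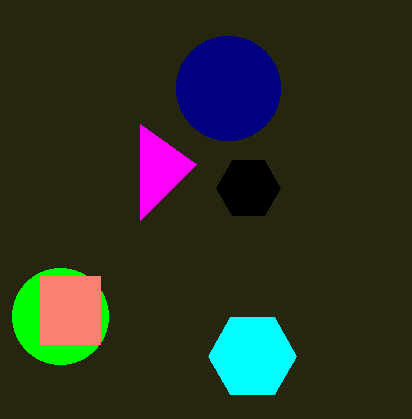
a_1 = 252; b_1 = 356; c_1 = 44; a_2 = 248; b_2 = 188; c_2 = 32; a_3 = 60; b_3 = 316; c_3 = 48; p_4 = 196; q_4 = 164; p_5 = 40; q_5 = 276; t_5 = 344; b_6 = 88; c_6 = 52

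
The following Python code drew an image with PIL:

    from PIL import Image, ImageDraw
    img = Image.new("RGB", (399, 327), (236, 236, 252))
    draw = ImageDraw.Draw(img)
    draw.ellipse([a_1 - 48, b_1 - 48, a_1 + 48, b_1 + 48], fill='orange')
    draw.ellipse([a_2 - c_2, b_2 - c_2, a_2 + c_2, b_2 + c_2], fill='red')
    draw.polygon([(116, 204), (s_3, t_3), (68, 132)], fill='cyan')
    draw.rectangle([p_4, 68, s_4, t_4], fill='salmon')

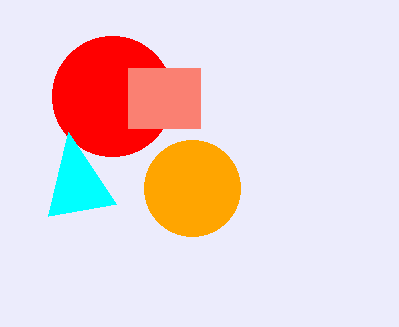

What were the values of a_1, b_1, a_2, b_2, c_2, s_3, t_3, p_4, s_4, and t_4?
a_1 = 192
b_1 = 188
a_2 = 112
b_2 = 96
c_2 = 60
s_3 = 48
t_3 = 216
p_4 = 128
s_4 = 200
t_4 = 128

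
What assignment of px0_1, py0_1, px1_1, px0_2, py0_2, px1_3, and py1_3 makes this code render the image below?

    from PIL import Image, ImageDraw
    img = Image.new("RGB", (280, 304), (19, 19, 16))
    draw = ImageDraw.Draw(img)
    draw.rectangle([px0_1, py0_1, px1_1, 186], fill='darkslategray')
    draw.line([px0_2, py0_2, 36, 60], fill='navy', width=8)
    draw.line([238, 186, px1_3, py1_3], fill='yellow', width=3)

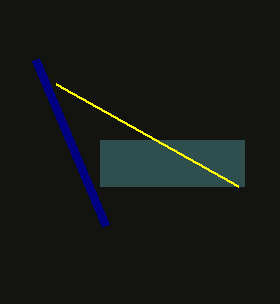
px0_1 = 100
py0_1 = 140
px1_1 = 244
px0_2 = 106
py0_2 = 226
px1_3 = 56
py1_3 = 84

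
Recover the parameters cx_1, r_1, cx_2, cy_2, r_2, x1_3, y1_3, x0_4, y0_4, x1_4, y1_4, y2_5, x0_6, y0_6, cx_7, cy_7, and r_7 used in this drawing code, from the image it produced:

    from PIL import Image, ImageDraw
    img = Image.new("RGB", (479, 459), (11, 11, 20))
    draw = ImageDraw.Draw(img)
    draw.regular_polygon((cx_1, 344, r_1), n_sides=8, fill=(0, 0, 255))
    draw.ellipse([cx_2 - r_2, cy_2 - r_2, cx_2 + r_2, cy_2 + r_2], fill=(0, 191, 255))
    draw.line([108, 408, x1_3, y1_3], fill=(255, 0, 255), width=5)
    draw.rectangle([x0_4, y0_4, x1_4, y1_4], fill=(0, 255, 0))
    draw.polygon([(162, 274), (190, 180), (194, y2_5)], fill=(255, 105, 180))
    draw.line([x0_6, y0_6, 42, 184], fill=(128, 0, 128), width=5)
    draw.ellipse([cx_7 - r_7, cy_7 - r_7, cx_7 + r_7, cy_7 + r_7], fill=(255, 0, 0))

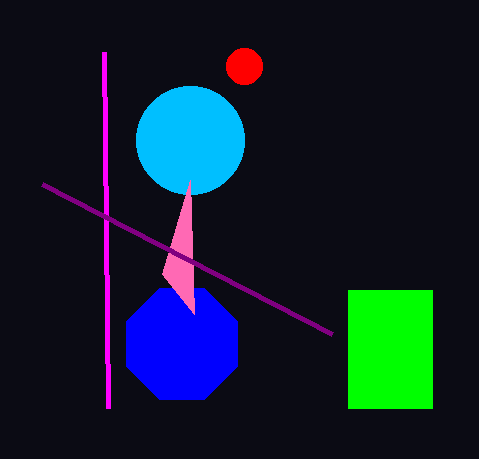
cx_1 = 182, r_1 = 60, cx_2 = 190, cy_2 = 140, r_2 = 54, x1_3 = 104, y1_3 = 52, x0_4 = 348, y0_4 = 290, x1_4 = 432, y1_4 = 408, y2_5 = 314, x0_6 = 332, y0_6 = 334, cx_7 = 244, cy_7 = 66, r_7 = 18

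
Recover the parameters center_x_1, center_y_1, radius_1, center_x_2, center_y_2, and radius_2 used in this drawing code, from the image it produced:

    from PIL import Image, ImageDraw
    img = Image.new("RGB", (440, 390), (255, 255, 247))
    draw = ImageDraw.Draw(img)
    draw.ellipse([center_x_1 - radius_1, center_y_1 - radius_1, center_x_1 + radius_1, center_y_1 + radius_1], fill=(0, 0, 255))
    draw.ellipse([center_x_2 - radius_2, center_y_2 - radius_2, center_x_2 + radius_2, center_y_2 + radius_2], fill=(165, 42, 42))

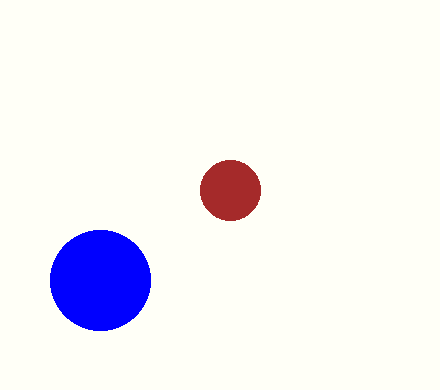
center_x_1 = 100, center_y_1 = 280, radius_1 = 50, center_x_2 = 230, center_y_2 = 190, radius_2 = 30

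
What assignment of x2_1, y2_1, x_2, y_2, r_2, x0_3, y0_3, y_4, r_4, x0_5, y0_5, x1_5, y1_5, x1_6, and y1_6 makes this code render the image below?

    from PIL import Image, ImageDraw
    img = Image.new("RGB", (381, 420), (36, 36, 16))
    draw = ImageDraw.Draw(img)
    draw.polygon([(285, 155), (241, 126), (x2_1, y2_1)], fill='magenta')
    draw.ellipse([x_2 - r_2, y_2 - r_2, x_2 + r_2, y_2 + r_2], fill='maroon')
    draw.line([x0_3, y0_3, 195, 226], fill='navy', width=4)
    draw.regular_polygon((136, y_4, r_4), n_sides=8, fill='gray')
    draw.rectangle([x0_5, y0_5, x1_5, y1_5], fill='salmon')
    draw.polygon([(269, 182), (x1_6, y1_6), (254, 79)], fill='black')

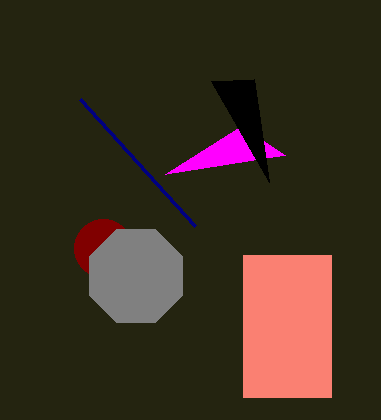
x2_1 = 165, y2_1 = 174, x_2 = 103, y_2 = 248, r_2 = 29, x0_3 = 80, y0_3 = 99, y_4 = 276, r_4 = 50, x0_5 = 243, y0_5 = 255, x1_5 = 331, y1_5 = 397, x1_6 = 211, y1_6 = 81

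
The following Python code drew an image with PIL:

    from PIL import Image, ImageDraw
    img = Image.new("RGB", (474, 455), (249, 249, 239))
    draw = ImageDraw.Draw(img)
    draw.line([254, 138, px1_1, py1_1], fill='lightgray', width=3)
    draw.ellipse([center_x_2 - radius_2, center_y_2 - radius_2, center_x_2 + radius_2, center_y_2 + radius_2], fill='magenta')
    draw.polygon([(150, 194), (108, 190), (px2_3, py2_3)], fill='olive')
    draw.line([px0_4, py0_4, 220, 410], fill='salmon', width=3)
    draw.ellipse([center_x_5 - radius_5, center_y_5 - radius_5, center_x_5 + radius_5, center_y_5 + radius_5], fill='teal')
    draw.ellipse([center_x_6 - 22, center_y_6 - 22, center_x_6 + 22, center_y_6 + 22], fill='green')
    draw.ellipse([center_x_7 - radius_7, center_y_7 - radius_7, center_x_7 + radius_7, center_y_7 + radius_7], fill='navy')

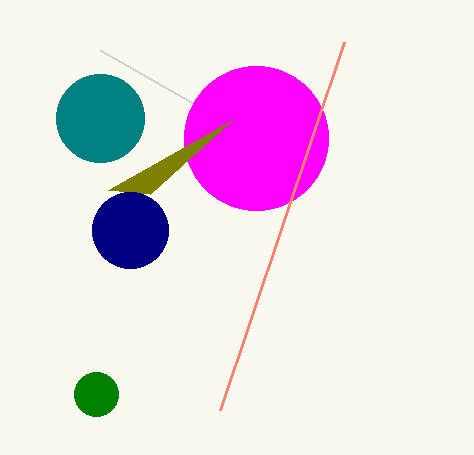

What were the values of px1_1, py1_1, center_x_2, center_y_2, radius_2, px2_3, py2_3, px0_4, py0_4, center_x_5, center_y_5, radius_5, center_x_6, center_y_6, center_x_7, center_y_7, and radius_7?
px1_1 = 100, py1_1 = 50, center_x_2 = 256, center_y_2 = 138, radius_2 = 72, px2_3 = 232, py2_3 = 120, px0_4 = 344, py0_4 = 42, center_x_5 = 100, center_y_5 = 118, radius_5 = 44, center_x_6 = 96, center_y_6 = 394, center_x_7 = 130, center_y_7 = 230, radius_7 = 38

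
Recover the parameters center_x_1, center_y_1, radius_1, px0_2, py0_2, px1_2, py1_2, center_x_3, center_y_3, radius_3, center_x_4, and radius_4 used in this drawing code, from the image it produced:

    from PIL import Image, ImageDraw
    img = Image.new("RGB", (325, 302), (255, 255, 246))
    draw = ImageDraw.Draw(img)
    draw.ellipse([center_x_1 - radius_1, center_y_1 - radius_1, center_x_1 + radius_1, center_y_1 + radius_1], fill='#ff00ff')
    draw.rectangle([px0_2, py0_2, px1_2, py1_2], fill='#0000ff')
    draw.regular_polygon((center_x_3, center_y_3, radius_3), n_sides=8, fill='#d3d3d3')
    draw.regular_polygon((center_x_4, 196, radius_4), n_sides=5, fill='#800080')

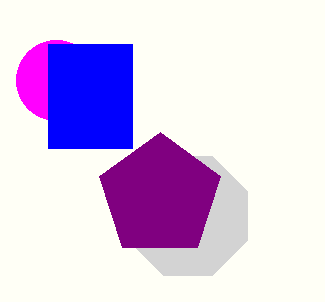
center_x_1 = 56
center_y_1 = 80
radius_1 = 40
px0_2 = 48
py0_2 = 44
px1_2 = 132
py1_2 = 148
center_x_3 = 188
center_y_3 = 216
radius_3 = 64
center_x_4 = 160
radius_4 = 64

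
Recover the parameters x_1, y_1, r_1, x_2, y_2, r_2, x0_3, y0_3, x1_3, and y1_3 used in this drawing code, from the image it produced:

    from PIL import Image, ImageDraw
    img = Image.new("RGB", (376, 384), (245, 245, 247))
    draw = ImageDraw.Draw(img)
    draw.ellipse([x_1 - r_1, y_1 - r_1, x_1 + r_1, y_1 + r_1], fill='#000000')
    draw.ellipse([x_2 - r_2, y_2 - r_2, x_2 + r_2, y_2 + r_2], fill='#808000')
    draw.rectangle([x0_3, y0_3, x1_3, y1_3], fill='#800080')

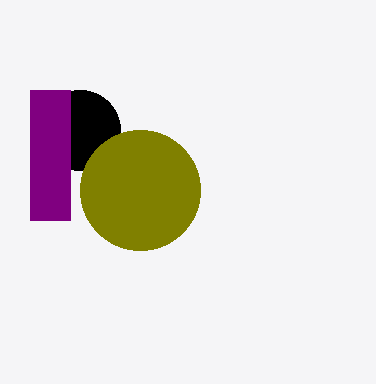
x_1 = 80; y_1 = 130; r_1 = 40; x_2 = 140; y_2 = 190; r_2 = 60; x0_3 = 30; y0_3 = 90; x1_3 = 70; y1_3 = 220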